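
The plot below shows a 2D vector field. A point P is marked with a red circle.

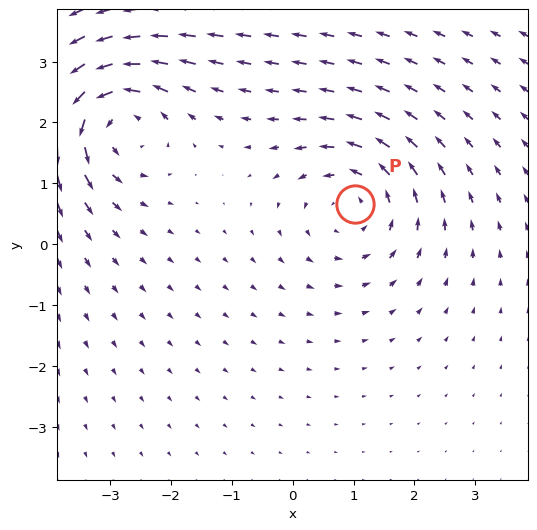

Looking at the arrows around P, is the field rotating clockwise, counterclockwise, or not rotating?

counterclockwise

Near P at (1.0, 0.7) the arrows circulate counterclockwise. The curl (z-component) there is about +3; positive curl means counterclockwise rotation.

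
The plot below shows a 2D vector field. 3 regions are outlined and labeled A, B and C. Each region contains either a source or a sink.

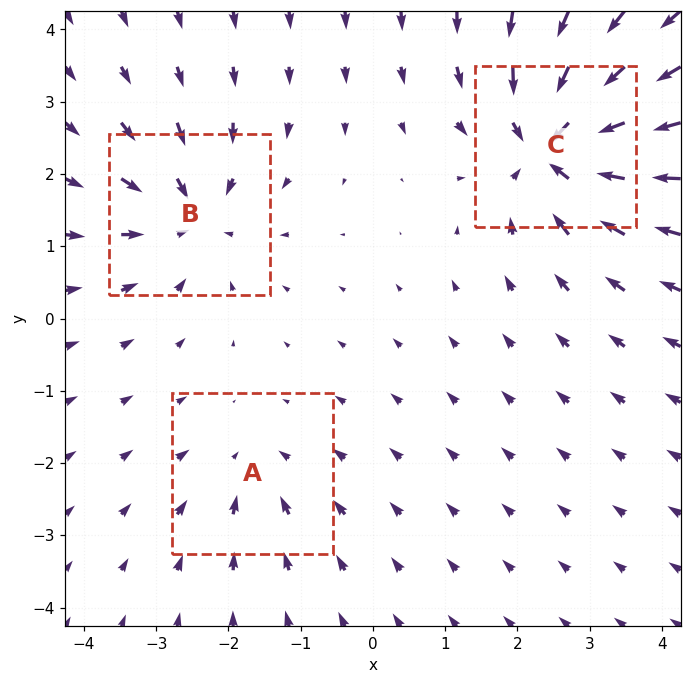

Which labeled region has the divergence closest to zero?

Divergence at each region's feature centre — A: about -2, B: about -4, C: about -6. Region A is closest to zero.

A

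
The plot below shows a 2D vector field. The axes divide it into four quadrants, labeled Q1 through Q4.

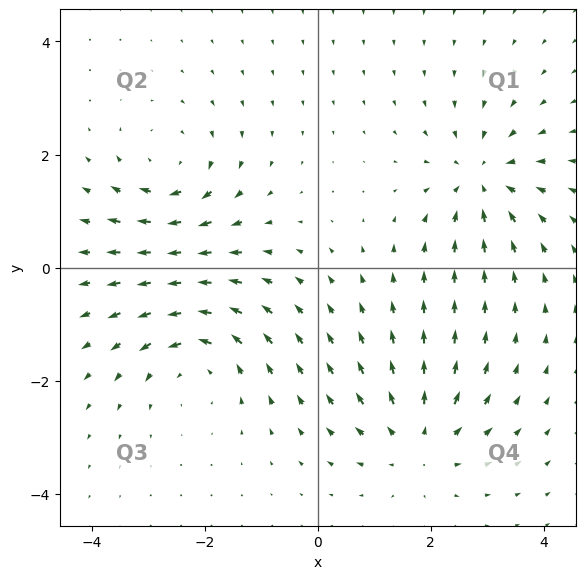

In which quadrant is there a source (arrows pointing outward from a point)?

The source sits at approximately (1.8, -3.1), which lies in quadrant Q4. The divergence there is about +5, positive as expected for a source.

Q4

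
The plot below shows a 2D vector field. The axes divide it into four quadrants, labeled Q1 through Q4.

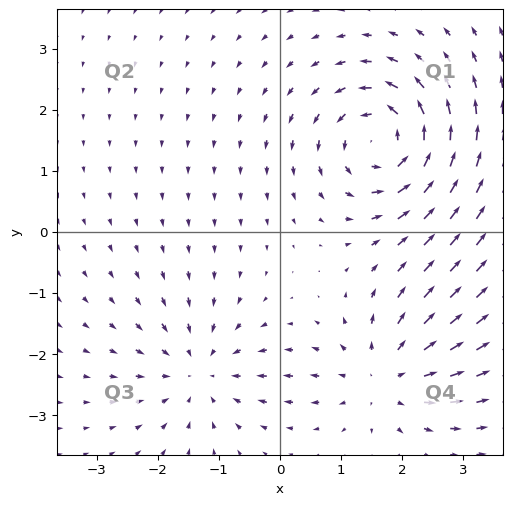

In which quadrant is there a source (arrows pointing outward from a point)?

Q4

The source sits at approximately (1.7, -2.4), which lies in quadrant Q4. The divergence there is about +4, positive as expected for a source.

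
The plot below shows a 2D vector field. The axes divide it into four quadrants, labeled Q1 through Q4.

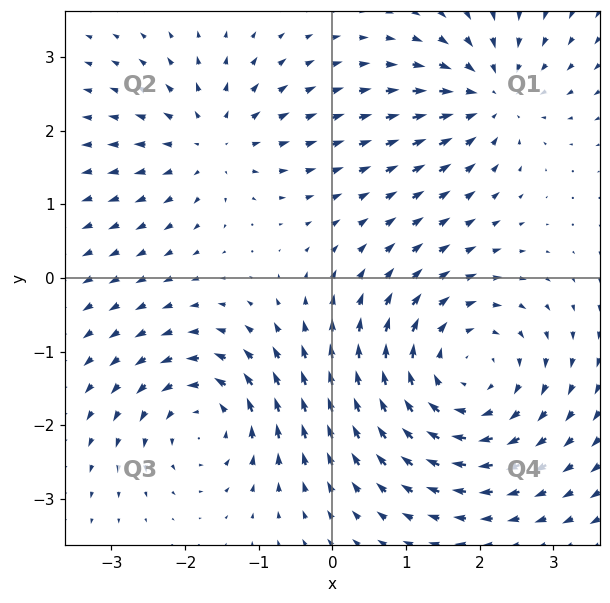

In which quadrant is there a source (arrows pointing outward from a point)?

Q2

The source sits at approximately (-1.6, 1.8), which lies in quadrant Q2. The divergence there is about +3, positive as expected for a source.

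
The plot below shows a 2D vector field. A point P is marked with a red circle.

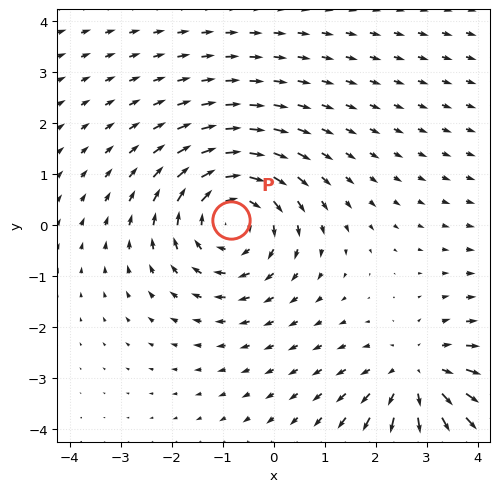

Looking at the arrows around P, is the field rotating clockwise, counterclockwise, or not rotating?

Near P at (-0.8, 0.1) the arrows circulate clockwise. The curl (z-component) there is about -4; negative curl means clockwise rotation.

clockwise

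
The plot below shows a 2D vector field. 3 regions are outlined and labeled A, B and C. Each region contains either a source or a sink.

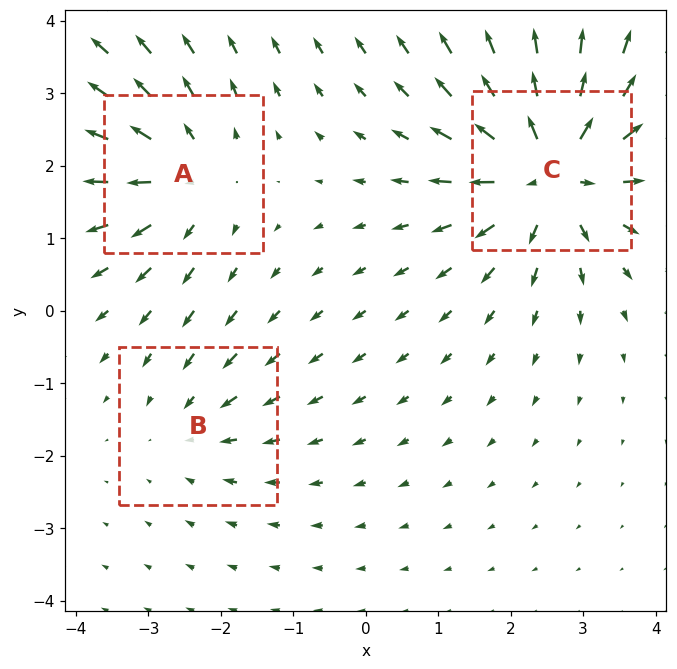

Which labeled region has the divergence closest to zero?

B

Divergence at each region's feature centre — A: about +3, B: about -2, C: about +5. Region B is closest to zero.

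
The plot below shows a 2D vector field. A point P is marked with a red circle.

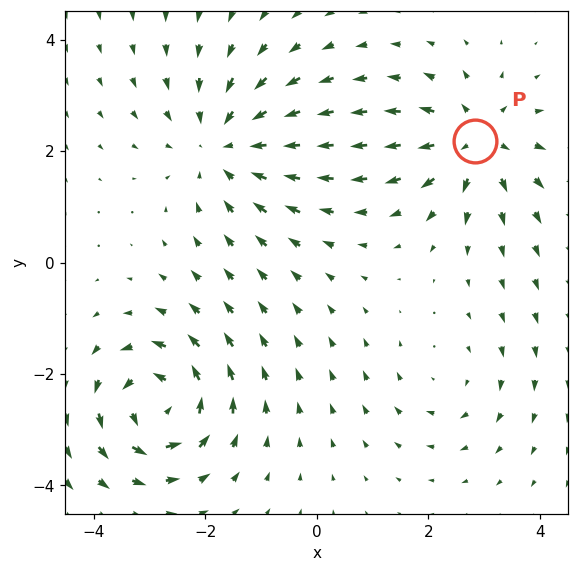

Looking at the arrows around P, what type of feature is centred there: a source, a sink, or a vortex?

At P (2.8, 2.2) the arrows spread outward. Divergence about +5, curl ≈0 — positive divergence with near-zero curl is a source.

source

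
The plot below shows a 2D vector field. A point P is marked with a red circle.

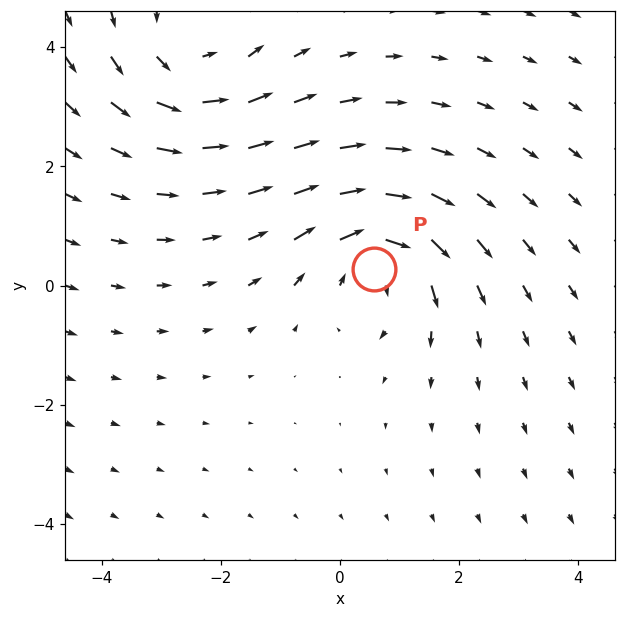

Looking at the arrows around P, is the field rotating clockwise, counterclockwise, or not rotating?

clockwise

Near P at (0.6, 0.3) the arrows circulate clockwise. The curl (z-component) there is about -4; negative curl means clockwise rotation.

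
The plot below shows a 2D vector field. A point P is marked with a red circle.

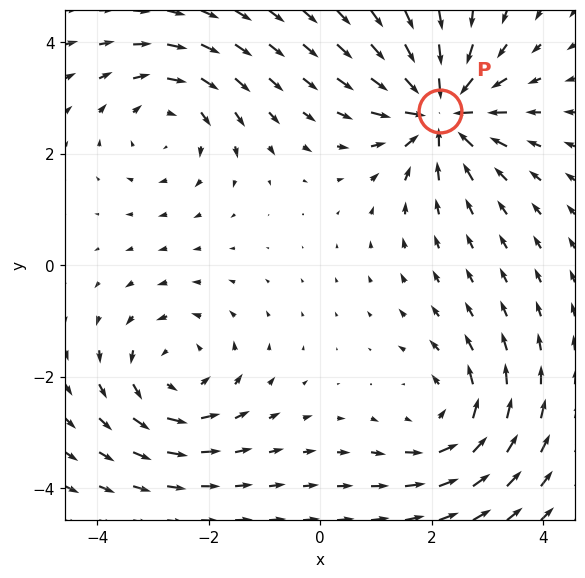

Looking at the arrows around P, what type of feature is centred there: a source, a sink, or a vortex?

At P (2.2, 2.8) the arrows converge inward. Divergence about -5, curl ≈0 — negative divergence with near-zero curl is a sink.

sink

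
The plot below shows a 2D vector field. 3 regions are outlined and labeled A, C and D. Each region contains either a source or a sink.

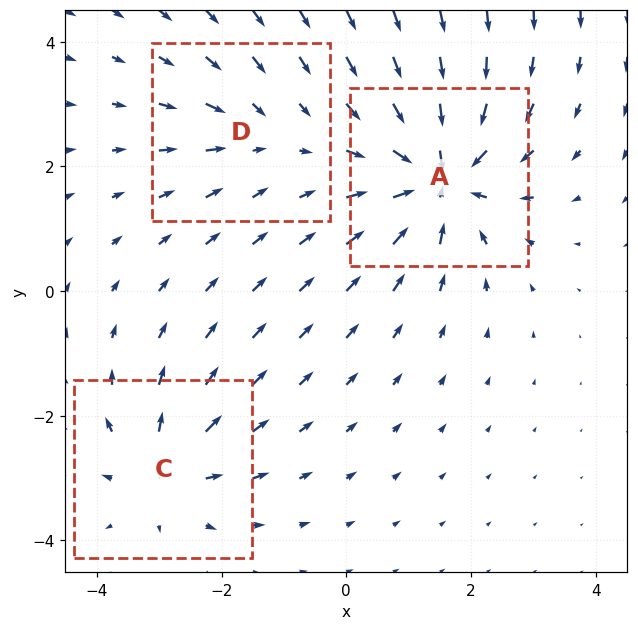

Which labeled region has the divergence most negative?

Divergence at each region's feature centre — A: about -6, C: about +4, D: about -2. Region A is most negative.

A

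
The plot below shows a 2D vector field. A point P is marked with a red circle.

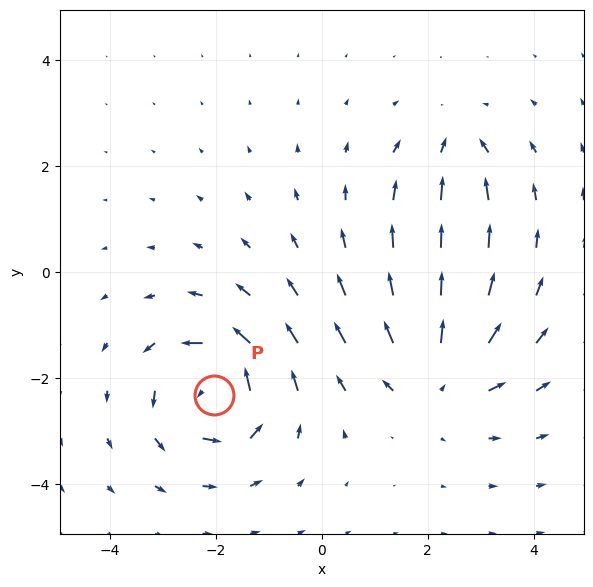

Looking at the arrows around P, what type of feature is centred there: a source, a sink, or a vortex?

At P (-2.0, -2.3) the arrows circulate counterclockwise. Divergence ≈0, curl about +7 — near-zero divergence with nonzero curl is a vortex.

vortex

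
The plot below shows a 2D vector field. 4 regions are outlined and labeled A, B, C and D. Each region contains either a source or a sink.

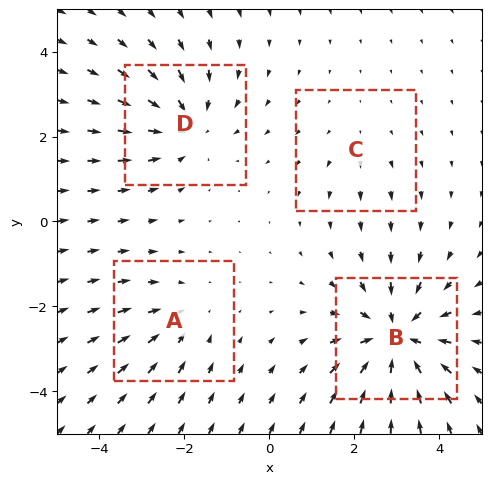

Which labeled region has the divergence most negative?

B

Divergence at each region's feature centre — A: about -3, B: about -6, C: about +1, D: about -4. Region B is most negative.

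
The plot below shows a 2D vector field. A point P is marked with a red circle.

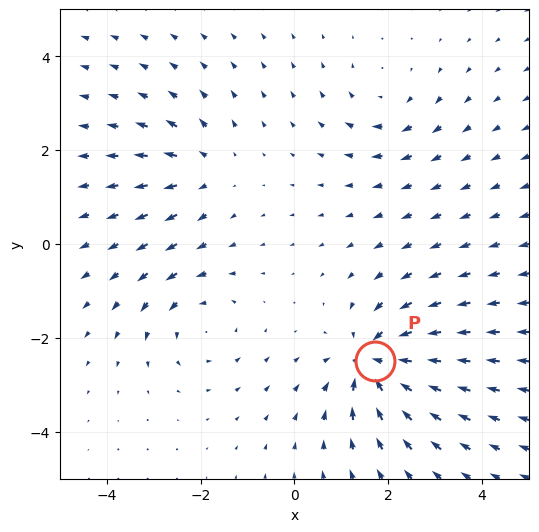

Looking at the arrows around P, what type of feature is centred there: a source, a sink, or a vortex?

sink

At P (1.7, -2.5) the arrows converge inward. Divergence about -6, curl ≈0 — negative divergence with near-zero curl is a sink.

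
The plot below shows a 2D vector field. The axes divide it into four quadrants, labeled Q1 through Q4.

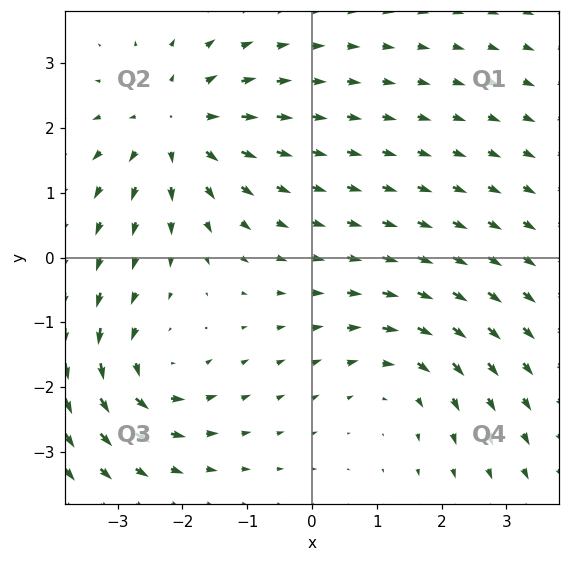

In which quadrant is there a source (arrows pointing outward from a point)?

Q2

The source sits at approximately (-2.1, 2.0), which lies in quadrant Q2. The divergence there is about +4, positive as expected for a source.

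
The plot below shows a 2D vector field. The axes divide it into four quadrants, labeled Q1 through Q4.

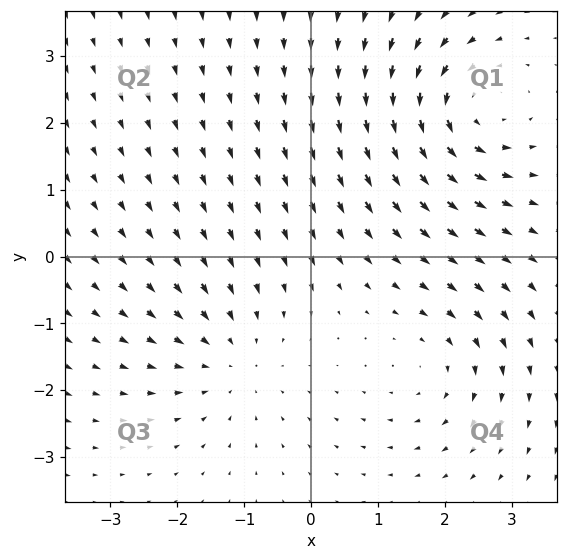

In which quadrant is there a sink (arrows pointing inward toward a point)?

Q3

The sink sits at approximately (-1.2, -1.5), which lies in quadrant Q3. The divergence there is about -3, negative as expected for a sink.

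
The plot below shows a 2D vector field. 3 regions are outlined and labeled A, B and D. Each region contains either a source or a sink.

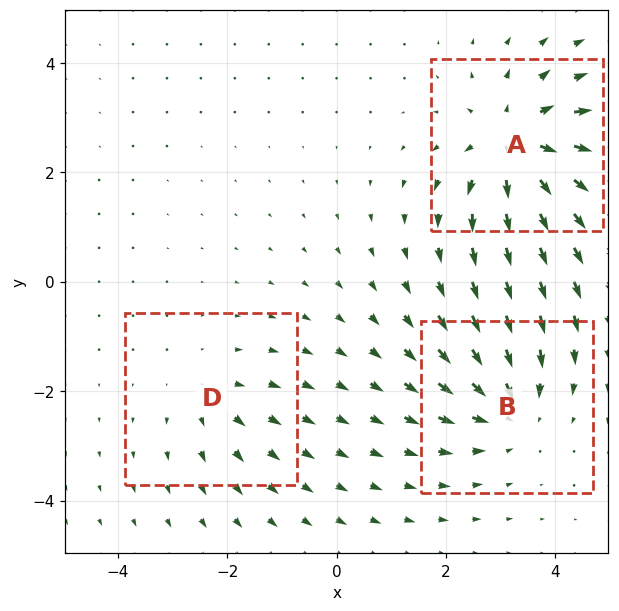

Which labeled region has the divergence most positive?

Divergence at each region's feature centre — A: about +5, B: about -3, D: about +2. Region A is most positive.

A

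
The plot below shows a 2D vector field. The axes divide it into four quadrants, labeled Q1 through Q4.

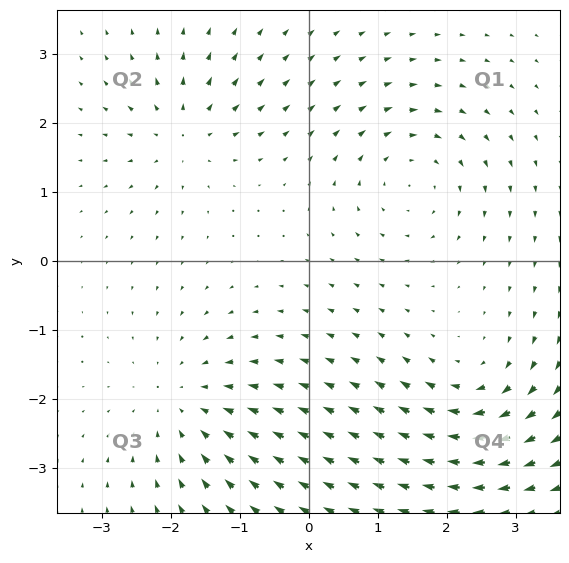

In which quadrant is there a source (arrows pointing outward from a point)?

The source sits at approximately (-1.8, 1.8), which lies in quadrant Q2. The divergence there is about +4, positive as expected for a source.

Q2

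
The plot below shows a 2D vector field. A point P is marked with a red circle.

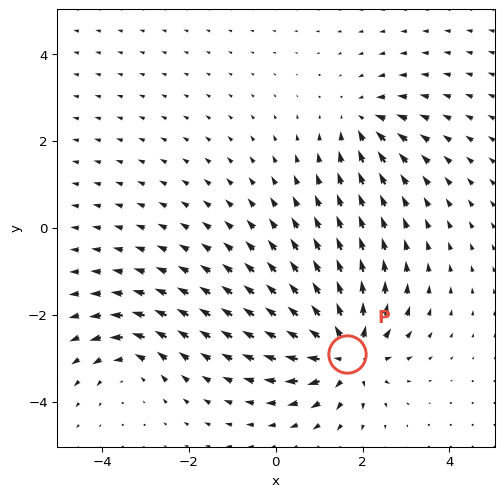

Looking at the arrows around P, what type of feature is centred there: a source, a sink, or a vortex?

At P (1.6, -2.9) the arrows spread outward. Divergence about +6, curl ≈0 — positive divergence with near-zero curl is a source.

source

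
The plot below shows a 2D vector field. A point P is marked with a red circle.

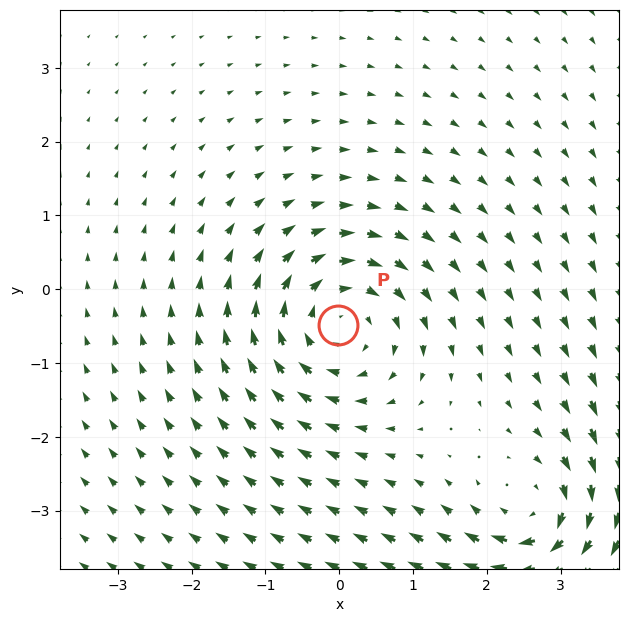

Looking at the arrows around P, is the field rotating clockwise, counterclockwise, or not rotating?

clockwise

Near P at (-0.0, -0.5) the arrows circulate clockwise. The curl (z-component) there is about -3; negative curl means clockwise rotation.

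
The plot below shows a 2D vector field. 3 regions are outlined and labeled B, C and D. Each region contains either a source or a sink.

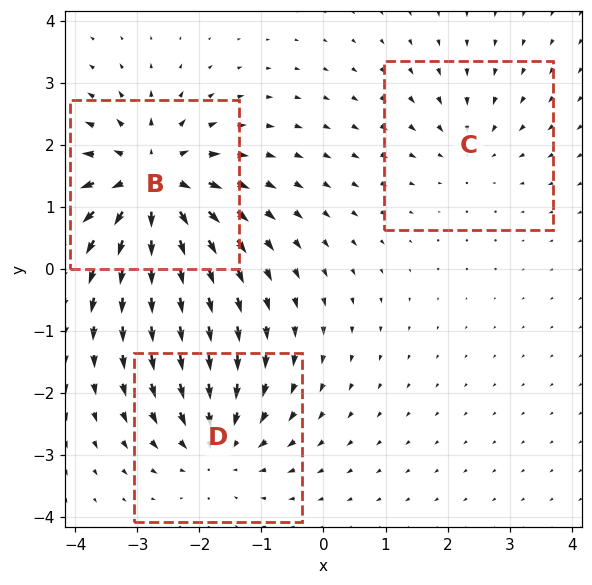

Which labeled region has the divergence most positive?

Divergence at each region's feature centre — B: about +6, C: about -2, D: about -4. Region B is most positive.

B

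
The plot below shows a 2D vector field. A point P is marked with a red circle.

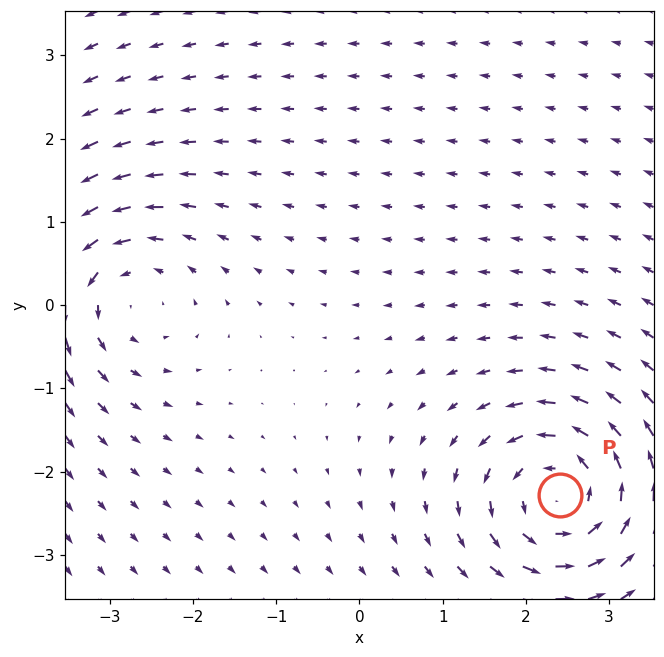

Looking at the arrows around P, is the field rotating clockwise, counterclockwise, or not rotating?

Near P at (2.4, -2.3) the arrows circulate counterclockwise. The curl (z-component) there is about +6; positive curl means counterclockwise rotation.

counterclockwise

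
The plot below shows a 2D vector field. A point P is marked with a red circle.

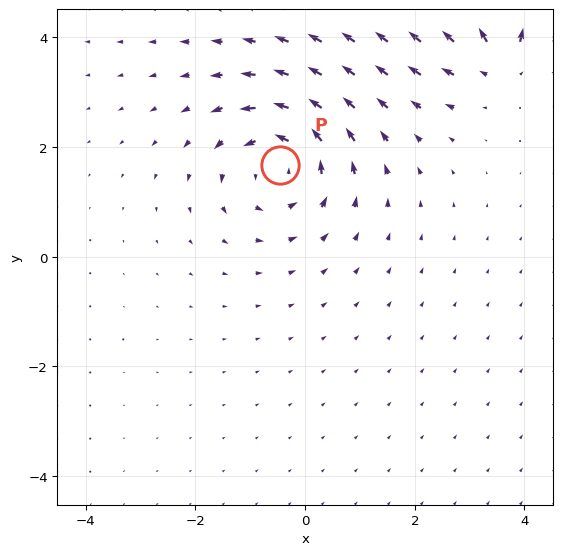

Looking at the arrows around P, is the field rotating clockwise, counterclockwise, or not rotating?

Near P at (-0.5, 1.7) the arrows circulate counterclockwise. The curl (z-component) there is about +5; positive curl means counterclockwise rotation.

counterclockwise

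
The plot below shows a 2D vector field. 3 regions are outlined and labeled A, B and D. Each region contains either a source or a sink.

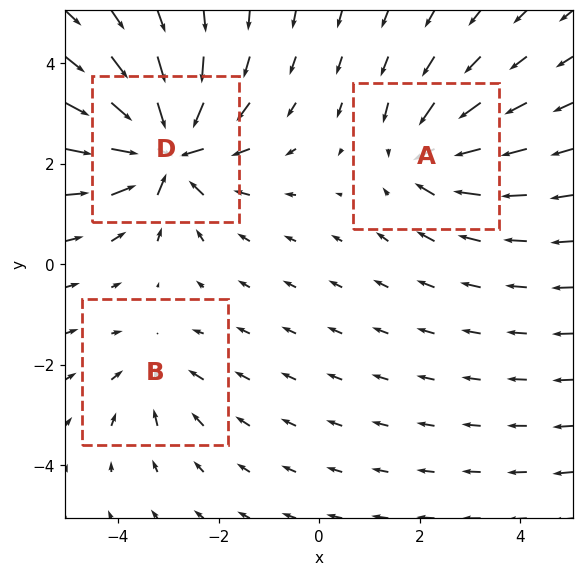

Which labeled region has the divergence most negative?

D

Divergence at each region's feature centre — A: about -4, B: about -3, D: about -6. Region D is most negative.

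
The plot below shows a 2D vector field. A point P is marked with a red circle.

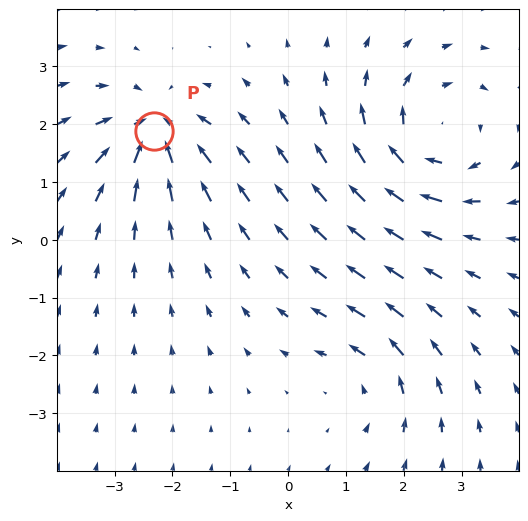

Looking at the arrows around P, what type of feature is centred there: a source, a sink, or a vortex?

At P (-2.3, 1.9) the arrows converge inward. Divergence about -5, curl ≈0 — negative divergence with near-zero curl is a sink.

sink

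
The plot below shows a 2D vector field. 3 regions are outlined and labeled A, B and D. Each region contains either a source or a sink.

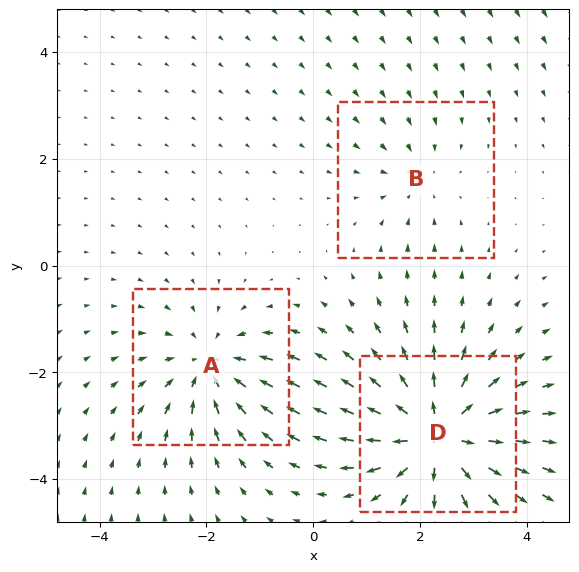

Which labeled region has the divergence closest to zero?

Divergence at each region's feature centre — A: about -3, B: about -2, D: about +5. Region B is closest to zero.

B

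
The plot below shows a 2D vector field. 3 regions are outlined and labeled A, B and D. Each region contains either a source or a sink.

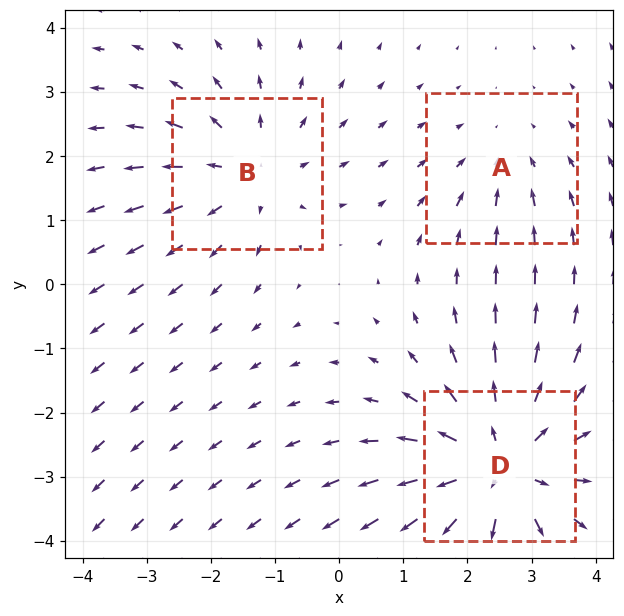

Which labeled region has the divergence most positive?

Divergence at each region's feature centre — A: about -2, B: about +3, D: about +4. Region D is most positive.

D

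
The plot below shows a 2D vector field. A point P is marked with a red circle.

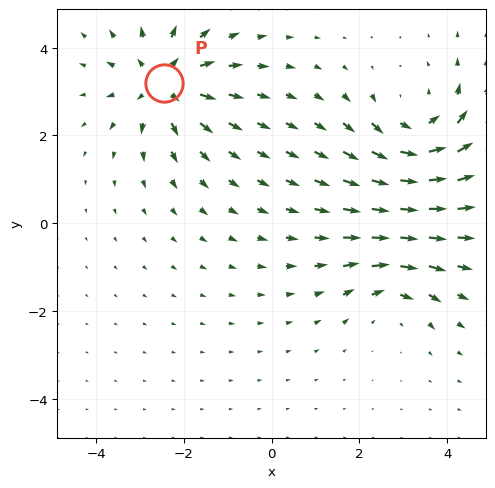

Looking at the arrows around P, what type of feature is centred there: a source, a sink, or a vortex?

source

At P (-2.5, 3.2) the arrows spread outward. Divergence about +4, curl ≈0 — positive divergence with near-zero curl is a source.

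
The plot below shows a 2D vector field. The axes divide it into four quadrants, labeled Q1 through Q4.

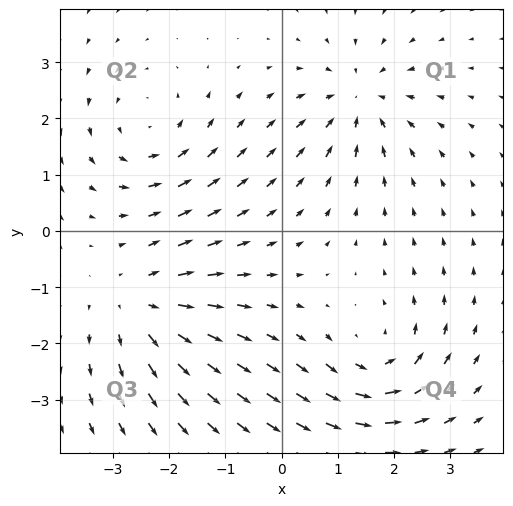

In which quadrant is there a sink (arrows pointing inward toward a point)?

Q1

The sink sits at approximately (1.4, 2.3), which lies in quadrant Q1. The divergence there is about -4, negative as expected for a sink.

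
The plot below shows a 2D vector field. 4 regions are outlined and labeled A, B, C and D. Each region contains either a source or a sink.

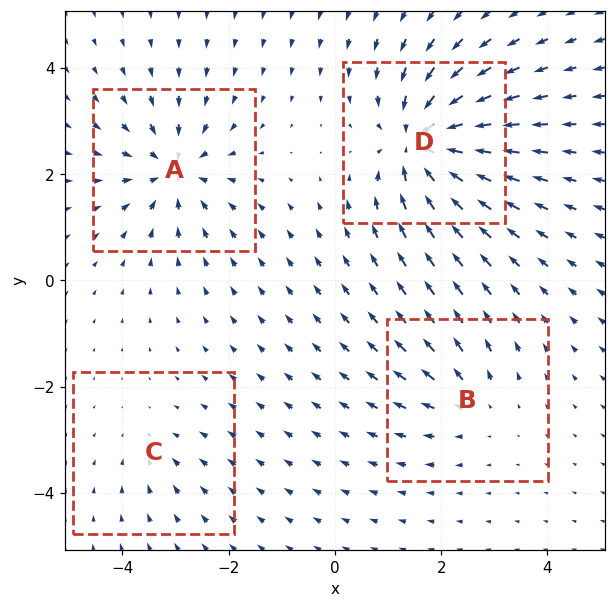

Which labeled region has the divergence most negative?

D

Divergence at each region's feature centre — A: about -6, B: about +4, C: about -2, D: about -9. Region D is most negative.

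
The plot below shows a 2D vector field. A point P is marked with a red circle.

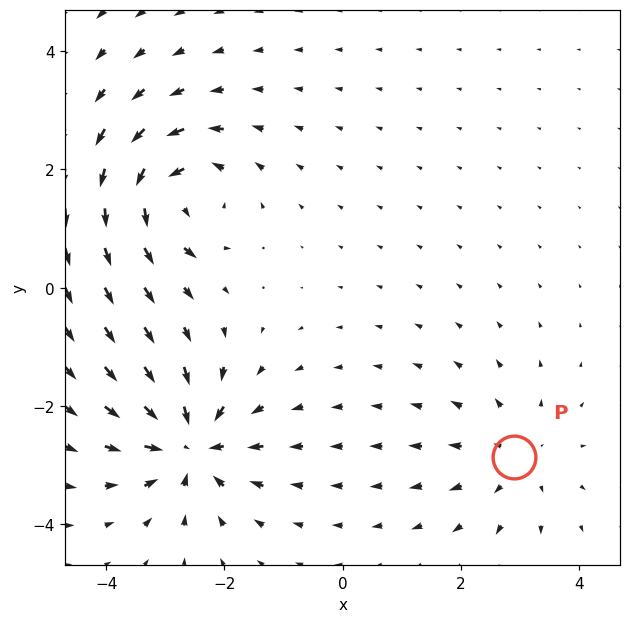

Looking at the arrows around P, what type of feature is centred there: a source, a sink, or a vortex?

source

At P (2.9, -2.9) the arrows spread outward. Divergence about +3, curl ≈0 — positive divergence with near-zero curl is a source.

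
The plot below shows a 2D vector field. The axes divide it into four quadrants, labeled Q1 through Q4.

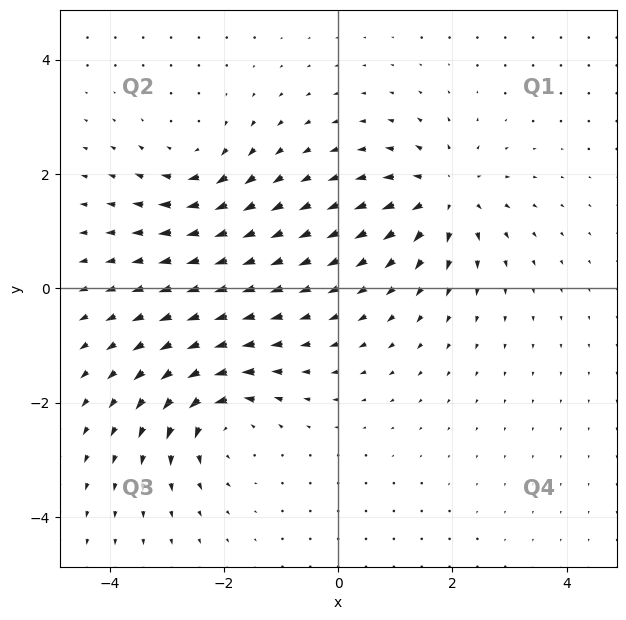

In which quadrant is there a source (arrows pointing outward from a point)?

The source sits at approximately (1.9, 1.6), which lies in quadrant Q1. The divergence there is about +6, positive as expected for a source.

Q1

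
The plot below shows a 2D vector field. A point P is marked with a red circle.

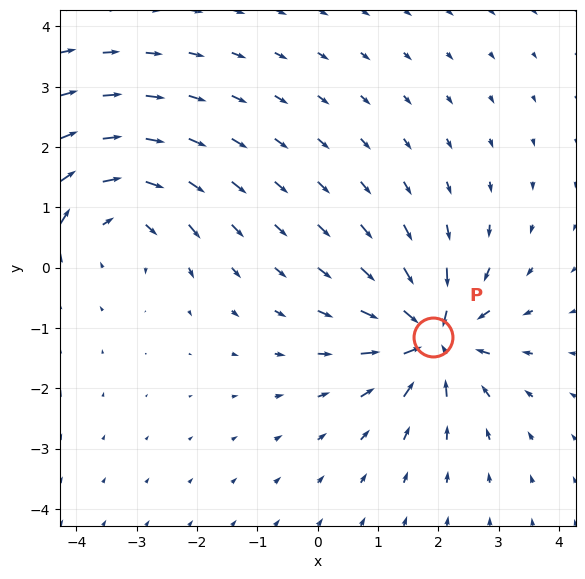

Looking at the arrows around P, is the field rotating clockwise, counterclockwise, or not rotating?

Near P at (1.9, -1.2) the arrows show no circulation. The curl there is ≈0.

not rotating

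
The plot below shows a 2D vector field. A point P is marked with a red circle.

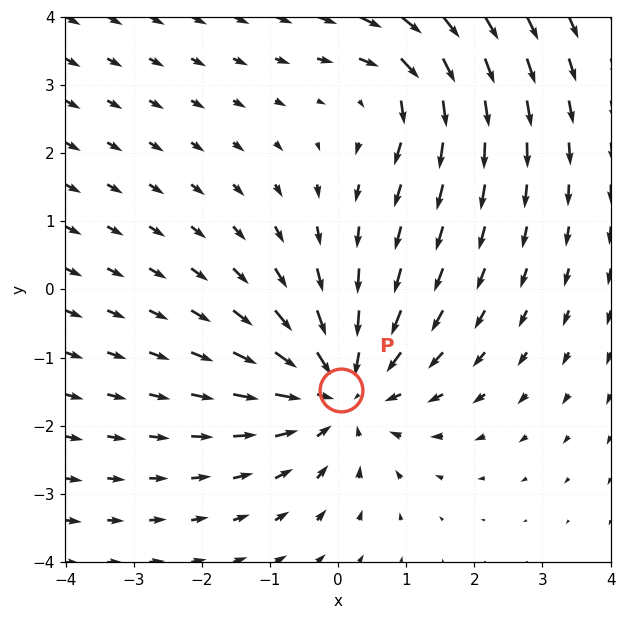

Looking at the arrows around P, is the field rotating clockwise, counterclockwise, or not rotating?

not rotating

Near P at (0.0, -1.5) the arrows show no circulation. The curl there is ≈0.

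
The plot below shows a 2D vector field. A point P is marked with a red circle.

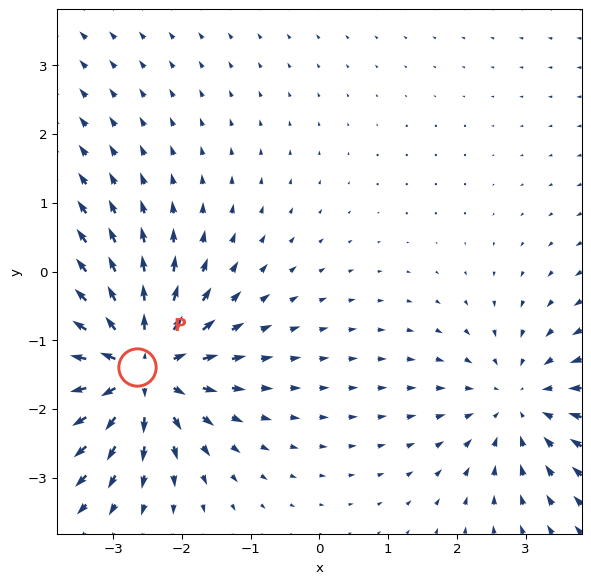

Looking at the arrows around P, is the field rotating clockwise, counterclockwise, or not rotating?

not rotating

Near P at (-2.7, -1.4) the arrows show no circulation. The curl there is ≈0.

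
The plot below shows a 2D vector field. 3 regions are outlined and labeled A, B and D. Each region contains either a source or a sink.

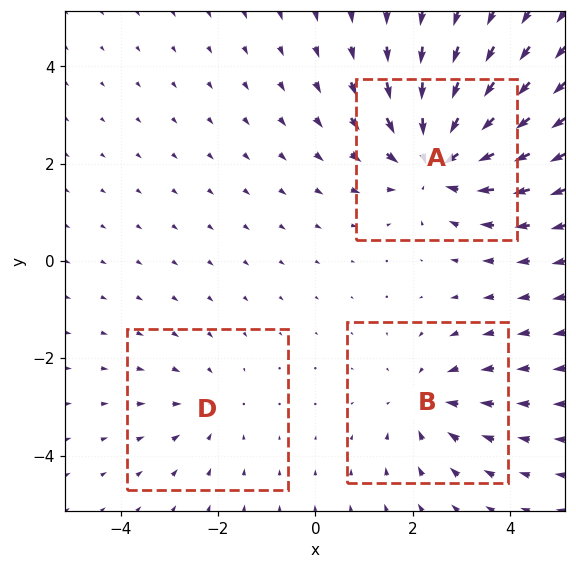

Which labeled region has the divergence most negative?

A

Divergence at each region's feature centre — A: about -5, B: about -3, D: about -2. Region A is most negative.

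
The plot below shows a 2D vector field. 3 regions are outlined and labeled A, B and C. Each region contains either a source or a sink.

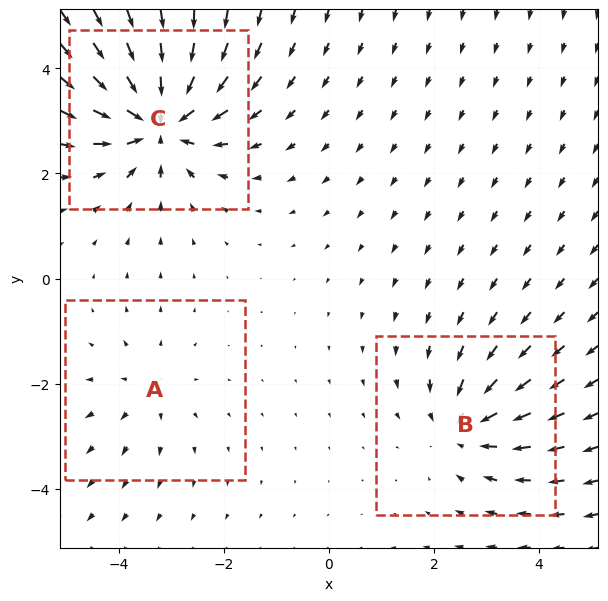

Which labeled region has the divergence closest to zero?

Divergence at each region's feature centre — A: about +2, B: about -3, C: about -6. Region A is closest to zero.

A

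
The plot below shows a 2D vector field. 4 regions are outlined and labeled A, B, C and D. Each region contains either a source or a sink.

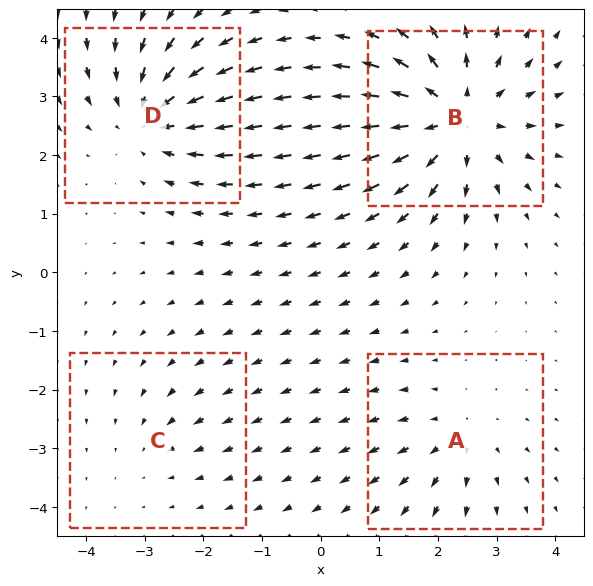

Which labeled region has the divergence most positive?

B

Divergence at each region's feature centre — A: about +3, B: about +6, C: about -2, D: about -5. Region B is most positive.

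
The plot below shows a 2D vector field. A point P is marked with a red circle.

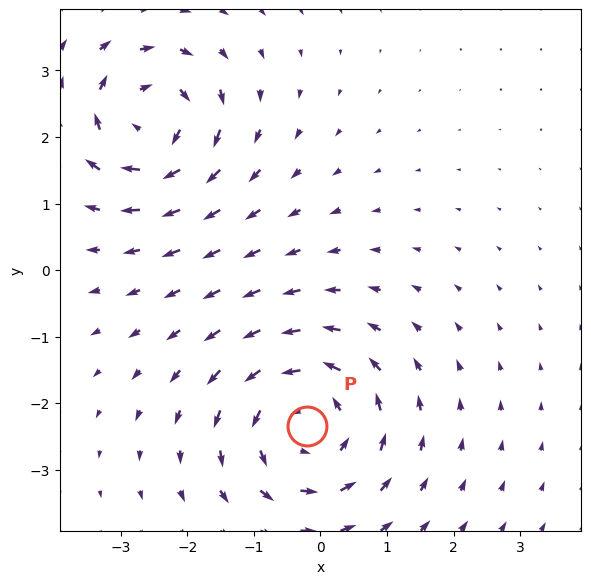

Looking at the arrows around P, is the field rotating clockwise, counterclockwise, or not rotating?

Near P at (-0.2, -2.3) the arrows circulate counterclockwise. The curl (z-component) there is about +4; positive curl means counterclockwise rotation.

counterclockwise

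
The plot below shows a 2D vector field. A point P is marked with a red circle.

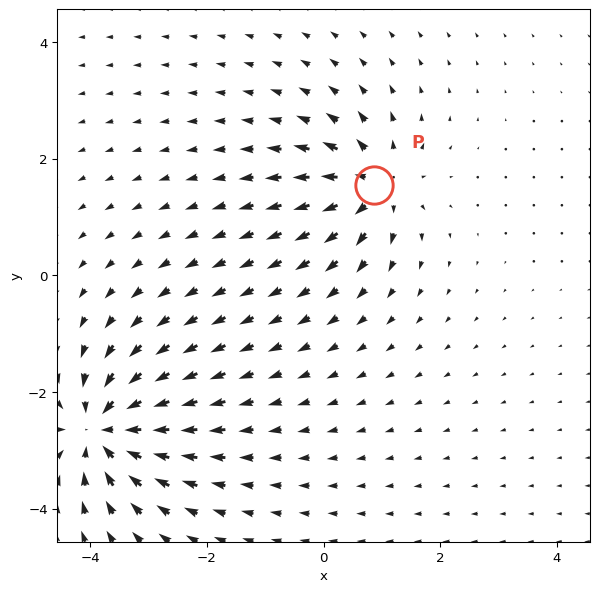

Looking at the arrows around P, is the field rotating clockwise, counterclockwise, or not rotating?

Near P at (0.9, 1.5) the arrows show no circulation. The curl there is ≈0.

not rotating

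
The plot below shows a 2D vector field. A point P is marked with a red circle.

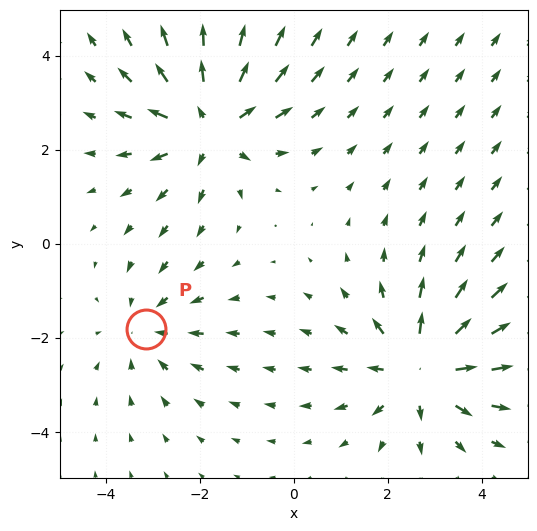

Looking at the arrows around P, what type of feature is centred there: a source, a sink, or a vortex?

At P (-3.1, -1.8) the arrows converge inward. Divergence about -3, curl ≈0 — negative divergence with near-zero curl is a sink.

sink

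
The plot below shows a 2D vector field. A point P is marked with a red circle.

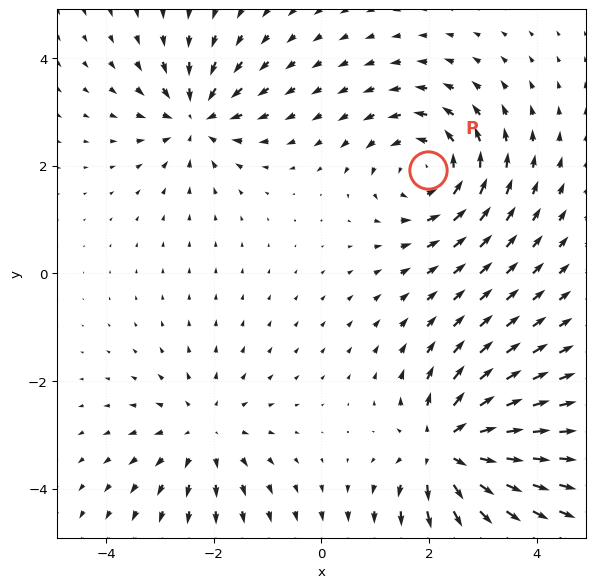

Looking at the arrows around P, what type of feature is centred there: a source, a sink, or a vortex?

vortex

At P (2.0, 1.9) the arrows circulate counterclockwise. Divergence ≈0, curl about +4 — near-zero divergence with nonzero curl is a vortex.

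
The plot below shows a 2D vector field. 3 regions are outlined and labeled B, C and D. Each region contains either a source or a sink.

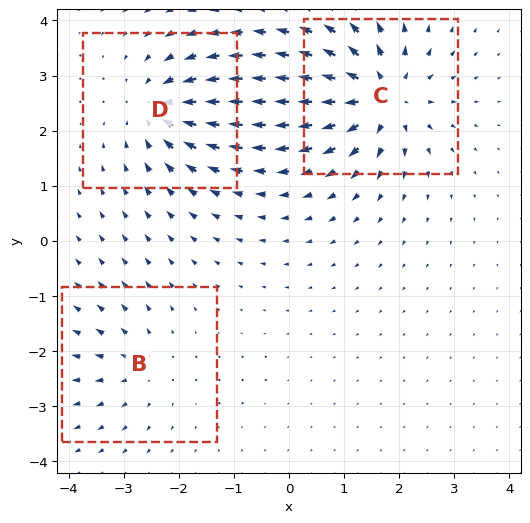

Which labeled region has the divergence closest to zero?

Divergence at each region's feature centre — B: about +3, C: about +6, D: about -4. Region B is closest to zero.

B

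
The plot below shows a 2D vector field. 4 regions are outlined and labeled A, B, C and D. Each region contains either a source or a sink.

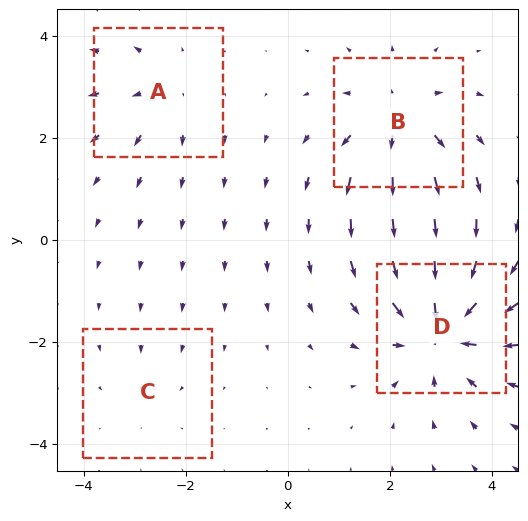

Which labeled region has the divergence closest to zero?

C

Divergence at each region's feature centre — A: about +3, B: about +5, C: about -2, D: about -7. Region C is closest to zero.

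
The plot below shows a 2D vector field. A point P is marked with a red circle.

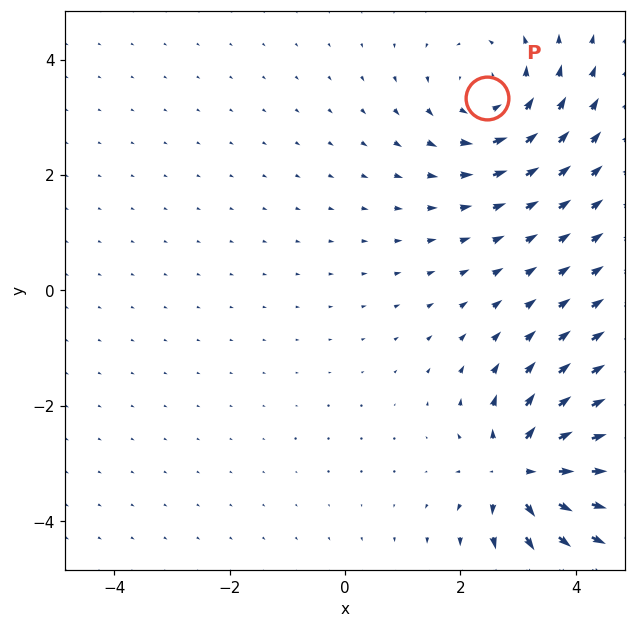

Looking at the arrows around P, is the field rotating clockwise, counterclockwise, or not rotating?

counterclockwise

Near P at (2.5, 3.3) the arrows circulate counterclockwise. The curl (z-component) there is about +3; positive curl means counterclockwise rotation.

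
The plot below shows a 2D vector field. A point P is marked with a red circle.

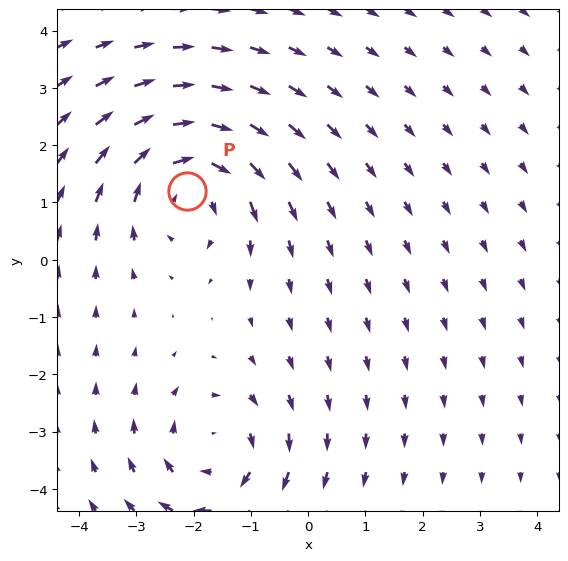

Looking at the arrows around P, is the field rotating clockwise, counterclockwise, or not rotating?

Near P at (-2.1, 1.2) the arrows circulate clockwise. The curl (z-component) there is about -4; negative curl means clockwise rotation.

clockwise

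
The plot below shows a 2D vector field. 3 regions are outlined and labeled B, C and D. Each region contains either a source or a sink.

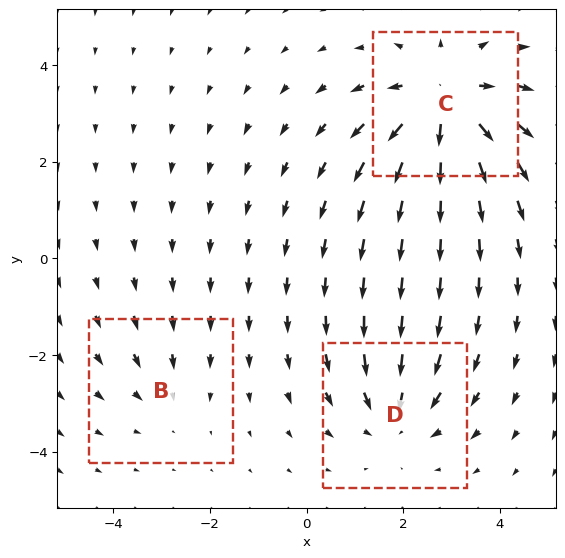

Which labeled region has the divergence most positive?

Divergence at each region's feature centre — B: about -2, C: about +5, D: about -3. Region C is most positive.

C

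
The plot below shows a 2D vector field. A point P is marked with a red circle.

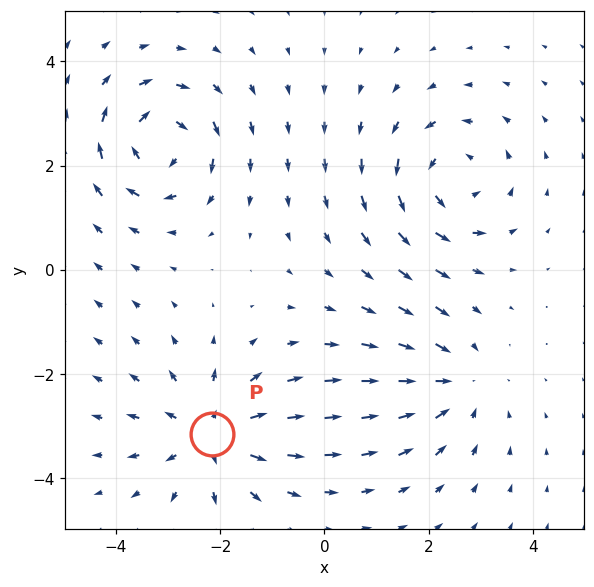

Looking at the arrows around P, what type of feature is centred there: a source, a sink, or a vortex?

At P (-2.2, -3.2) the arrows spread outward. Divergence about +4, curl ≈0 — positive divergence with near-zero curl is a source.

source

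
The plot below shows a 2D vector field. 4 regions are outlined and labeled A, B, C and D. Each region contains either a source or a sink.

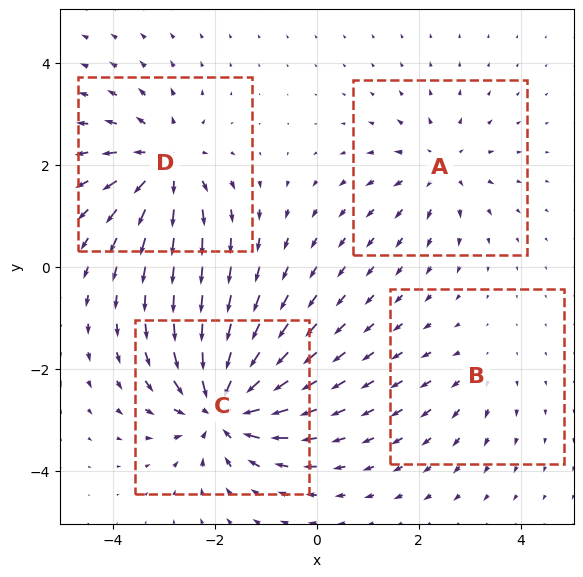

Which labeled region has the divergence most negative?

C

Divergence at each region's feature centre — A: about +4, B: about +2, C: about -8, D: about +6. Region C is most negative.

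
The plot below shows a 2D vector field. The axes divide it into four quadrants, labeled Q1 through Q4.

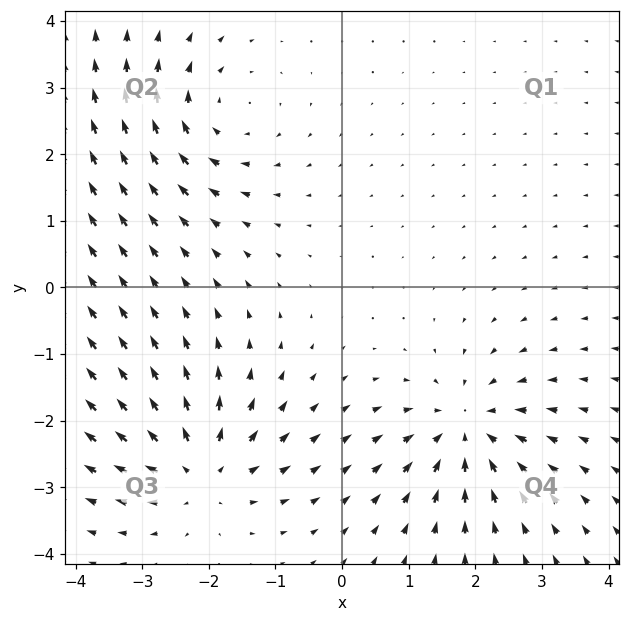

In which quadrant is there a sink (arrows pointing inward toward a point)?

Q4

The sink sits at approximately (1.9, -2.1), which lies in quadrant Q4. The divergence there is about -4, negative as expected for a sink.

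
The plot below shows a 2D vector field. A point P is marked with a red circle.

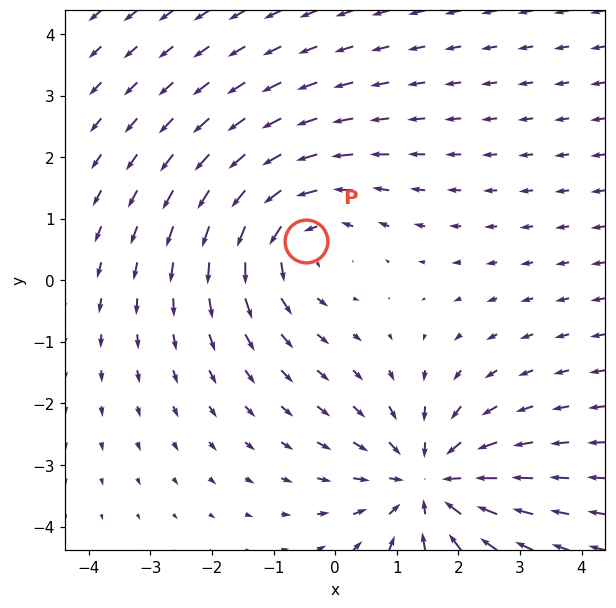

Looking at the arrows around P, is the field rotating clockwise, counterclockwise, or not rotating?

Near P at (-0.5, 0.6) the arrows circulate counterclockwise. The curl (z-component) there is about +3; positive curl means counterclockwise rotation.

counterclockwise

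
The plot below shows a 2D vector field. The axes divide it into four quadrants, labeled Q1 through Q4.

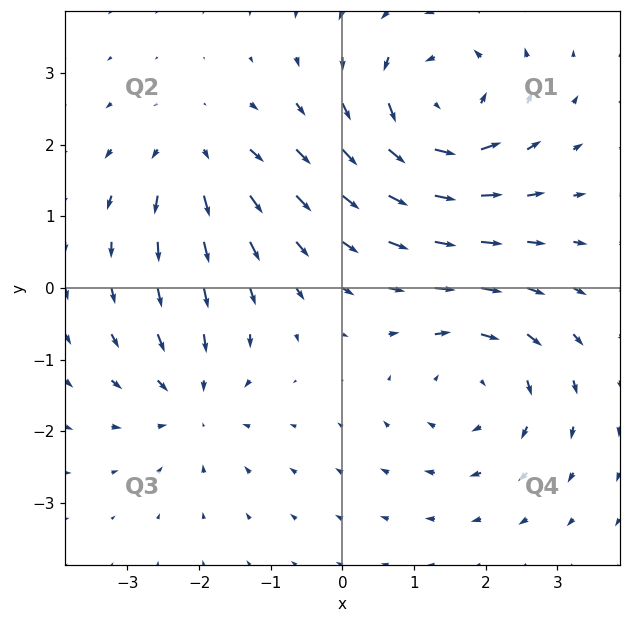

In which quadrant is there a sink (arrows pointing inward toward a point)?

The sink sits at approximately (-2.1, -1.6), which lies in quadrant Q3. The divergence there is about -4, negative as expected for a sink.

Q3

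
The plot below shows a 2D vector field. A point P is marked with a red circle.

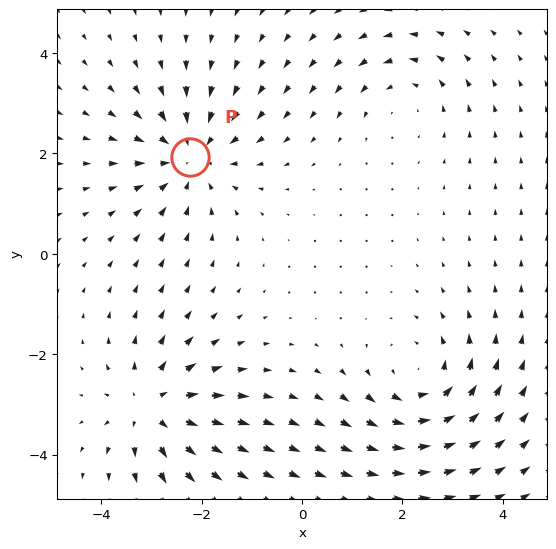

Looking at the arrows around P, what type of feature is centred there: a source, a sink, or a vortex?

sink

At P (-2.2, 1.9) the arrows converge inward. Divergence about -4, curl ≈0 — negative divergence with near-zero curl is a sink.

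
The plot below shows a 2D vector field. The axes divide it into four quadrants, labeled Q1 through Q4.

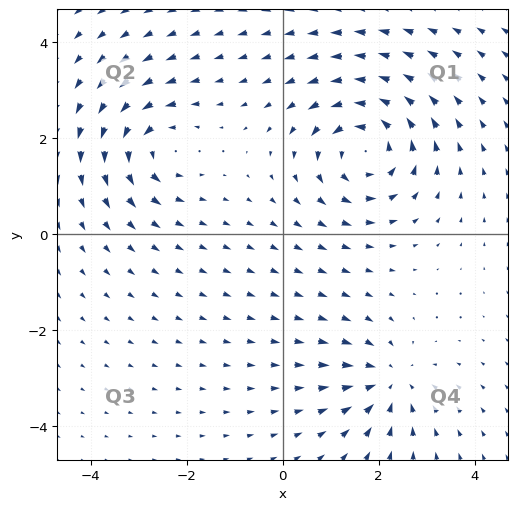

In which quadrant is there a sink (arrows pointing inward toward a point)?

The sink sits at approximately (2.2, -3.1), which lies in quadrant Q4. The divergence there is about -4, negative as expected for a sink.

Q4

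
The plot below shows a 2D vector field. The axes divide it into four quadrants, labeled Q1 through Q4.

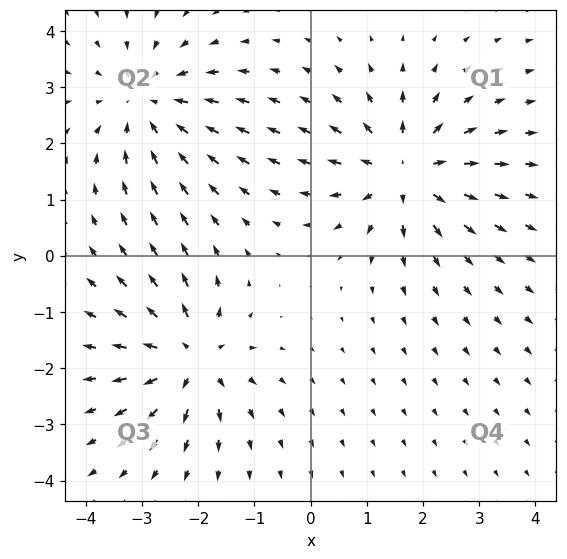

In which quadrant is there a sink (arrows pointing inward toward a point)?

Q2

The sink sits at approximately (-2.9, 2.7), which lies in quadrant Q2. The divergence there is about -4, negative as expected for a sink.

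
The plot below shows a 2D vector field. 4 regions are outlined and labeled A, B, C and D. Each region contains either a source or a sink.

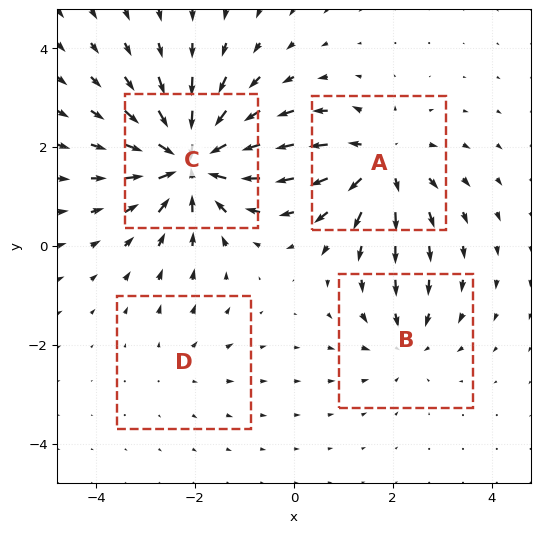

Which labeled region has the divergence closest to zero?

Divergence at each region's feature centre — A: about +5, B: about -3, C: about -8, D: about +2. Region D is closest to zero.

D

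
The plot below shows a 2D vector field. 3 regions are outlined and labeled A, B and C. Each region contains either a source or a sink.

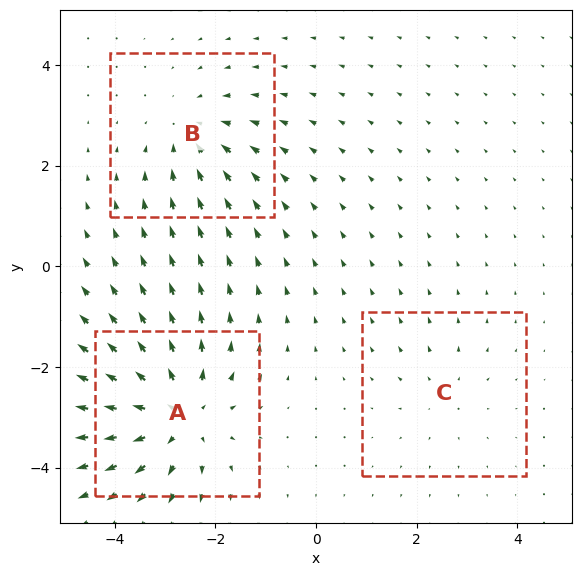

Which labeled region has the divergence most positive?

A

Divergence at each region's feature centre — A: about +4, B: about -3, C: about +2. Region A is most positive.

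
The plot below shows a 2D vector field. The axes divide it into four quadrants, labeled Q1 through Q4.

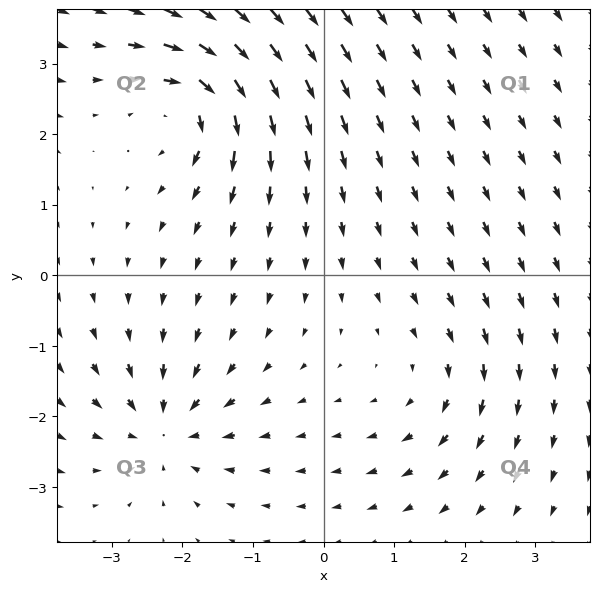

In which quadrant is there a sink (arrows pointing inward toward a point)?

The sink sits at approximately (-2.2, -2.2), which lies in quadrant Q3. The divergence there is about -4, negative as expected for a sink.

Q3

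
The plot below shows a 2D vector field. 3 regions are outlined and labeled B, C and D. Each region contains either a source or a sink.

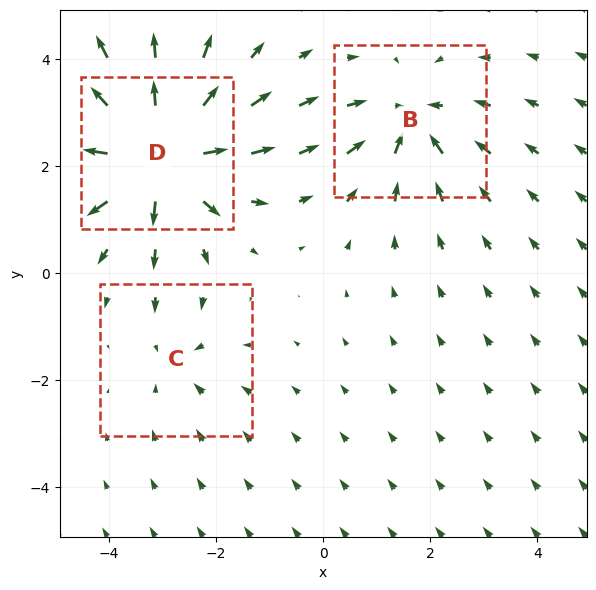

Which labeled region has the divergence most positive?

D

Divergence at each region's feature centre — B: about -3, C: about -2, D: about +5. Region D is most positive.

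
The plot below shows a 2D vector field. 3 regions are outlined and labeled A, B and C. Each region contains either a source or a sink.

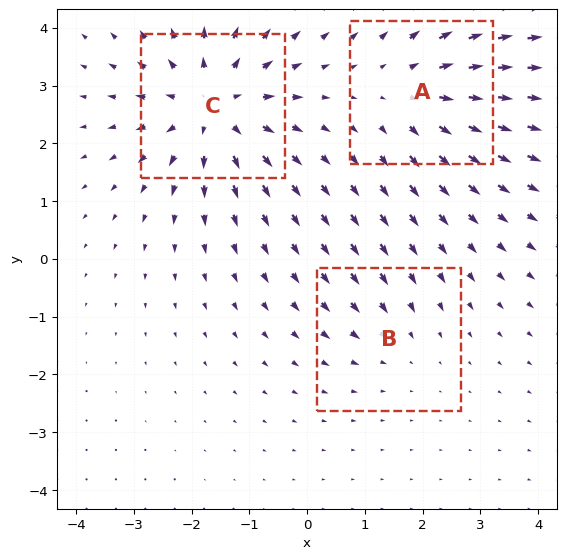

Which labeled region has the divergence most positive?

Divergence at each region's feature centre — A: about +3, B: about -2, C: about +5. Region C is most positive.

C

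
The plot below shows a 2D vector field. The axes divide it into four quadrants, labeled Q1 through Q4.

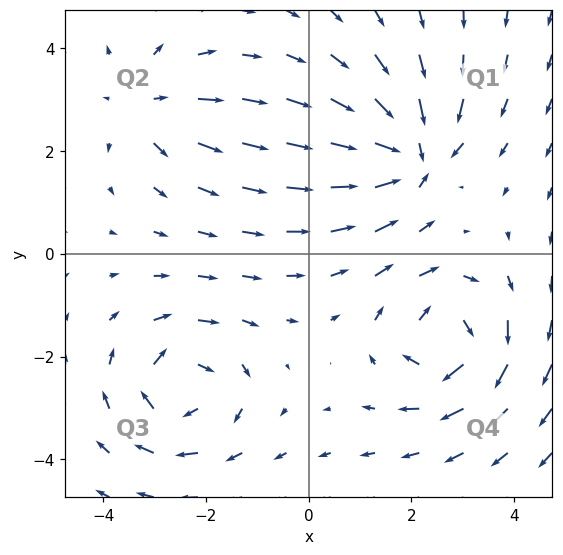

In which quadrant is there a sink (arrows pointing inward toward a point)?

The sink sits at approximately (2.0, 2.0), which lies in quadrant Q1. The divergence there is about -6, negative as expected for a sink.

Q1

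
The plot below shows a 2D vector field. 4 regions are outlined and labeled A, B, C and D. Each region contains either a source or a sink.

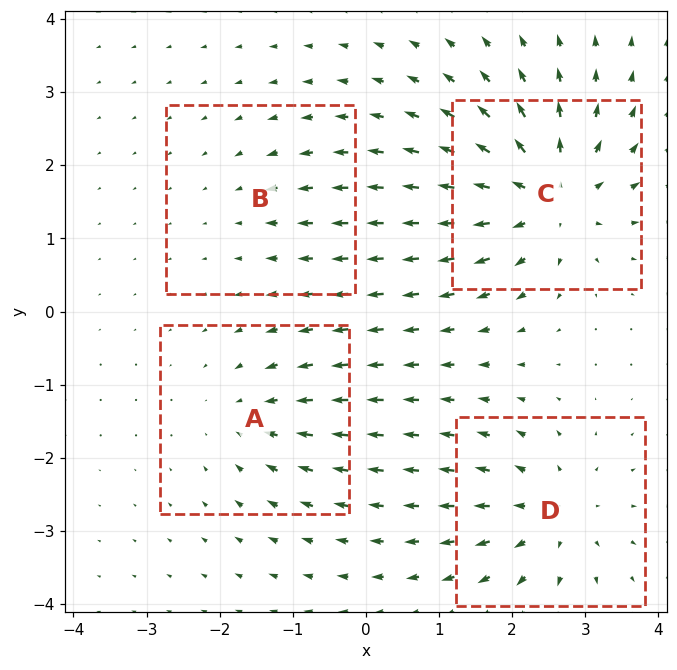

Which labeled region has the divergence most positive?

C

Divergence at each region's feature centre — A: about -4, B: about -2, C: about +8, D: about +5. Region C is most positive.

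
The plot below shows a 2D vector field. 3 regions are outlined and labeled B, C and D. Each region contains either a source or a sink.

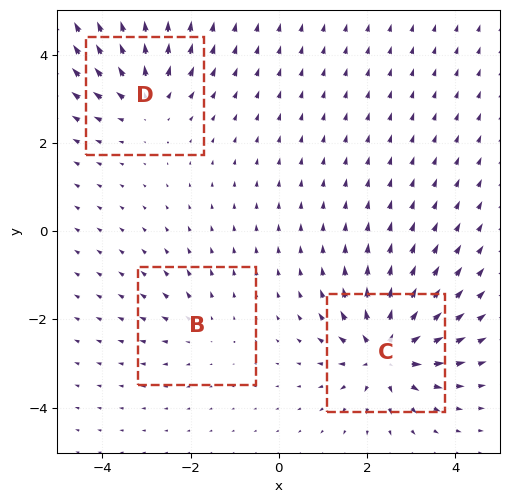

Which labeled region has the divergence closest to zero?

B

Divergence at each region's feature centre — B: about +2, C: about +6, D: about +4. Region B is closest to zero.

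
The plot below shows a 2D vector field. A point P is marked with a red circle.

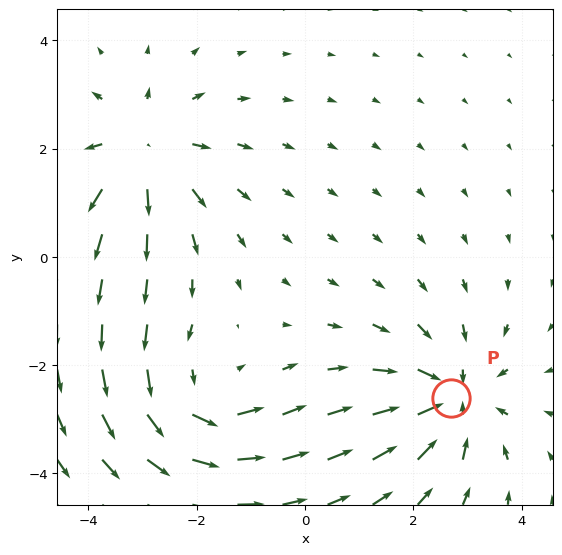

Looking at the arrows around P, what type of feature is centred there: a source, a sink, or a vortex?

sink

At P (2.7, -2.6) the arrows converge inward. Divergence about -4, curl ≈0 — negative divergence with near-zero curl is a sink.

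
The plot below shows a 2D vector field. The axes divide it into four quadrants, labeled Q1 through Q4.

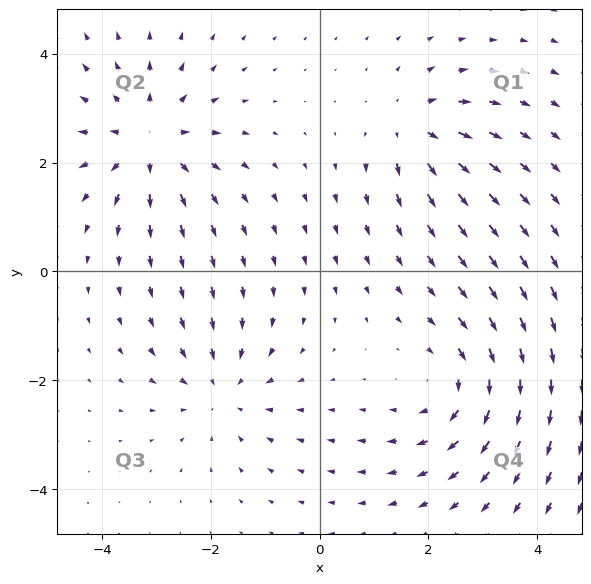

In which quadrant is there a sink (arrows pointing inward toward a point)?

The sink sits at approximately (-1.8, -2.2), which lies in quadrant Q3. The divergence there is about -3, negative as expected for a sink.

Q3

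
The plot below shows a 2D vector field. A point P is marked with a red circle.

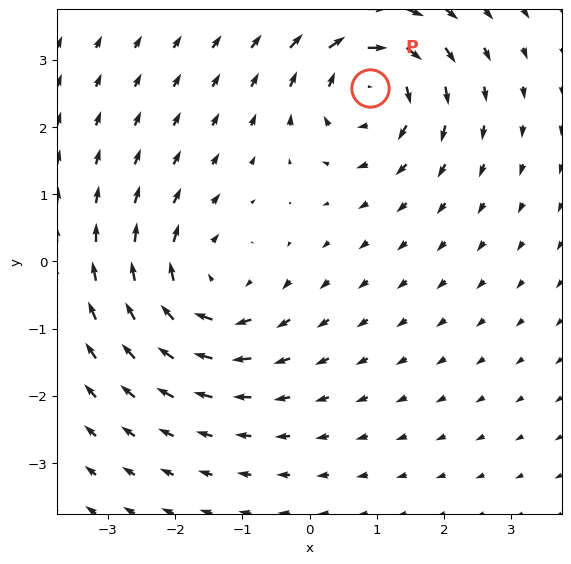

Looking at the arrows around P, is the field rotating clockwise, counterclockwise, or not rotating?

clockwise

Near P at (0.9, 2.6) the arrows circulate clockwise. The curl (z-component) there is about -6; negative curl means clockwise rotation.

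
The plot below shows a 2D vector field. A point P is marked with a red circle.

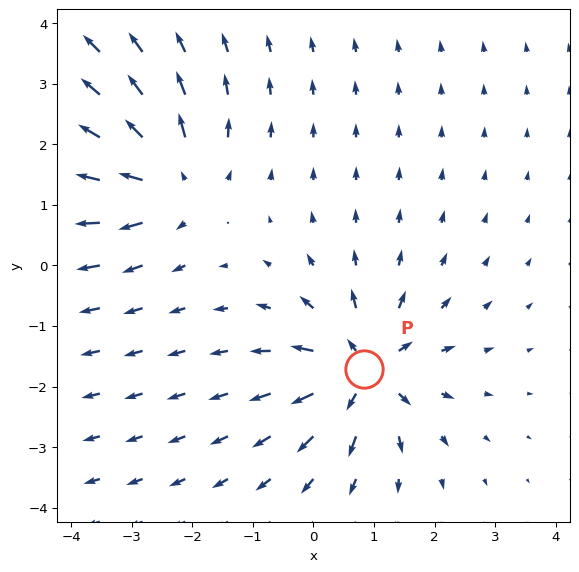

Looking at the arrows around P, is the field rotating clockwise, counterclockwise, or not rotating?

Near P at (0.8, -1.7) the arrows show no circulation. The curl there is ≈0.

not rotating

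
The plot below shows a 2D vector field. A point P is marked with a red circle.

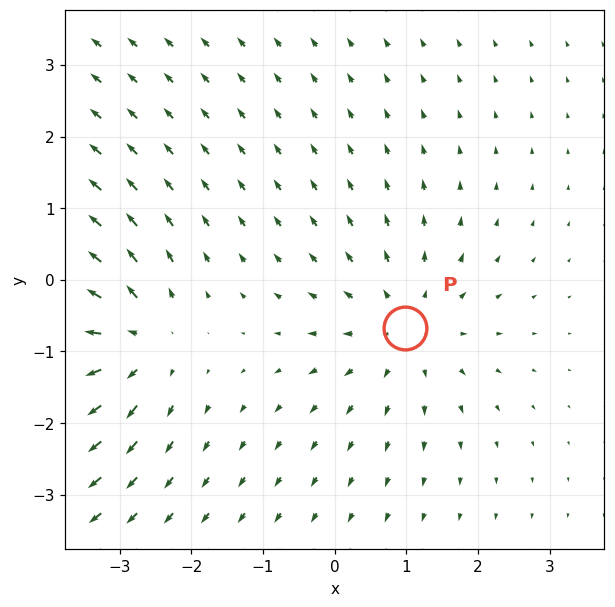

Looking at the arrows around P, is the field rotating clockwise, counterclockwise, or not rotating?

not rotating

Near P at (1.0, -0.7) the arrows show no circulation. The curl there is ≈0.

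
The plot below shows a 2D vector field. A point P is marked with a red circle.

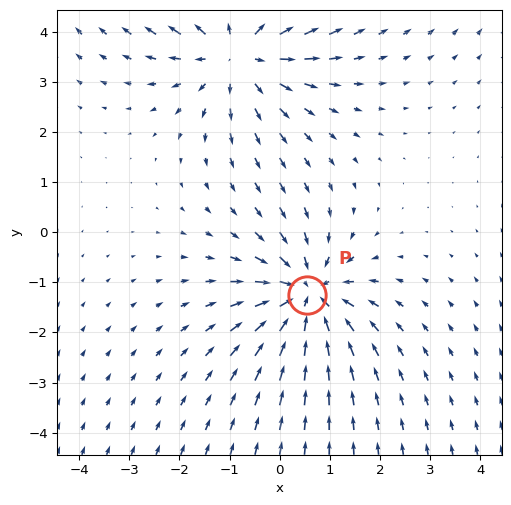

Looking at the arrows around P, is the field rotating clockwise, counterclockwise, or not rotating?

Near P at (0.5, -1.3) the arrows show no circulation. The curl there is ≈0.

not rotating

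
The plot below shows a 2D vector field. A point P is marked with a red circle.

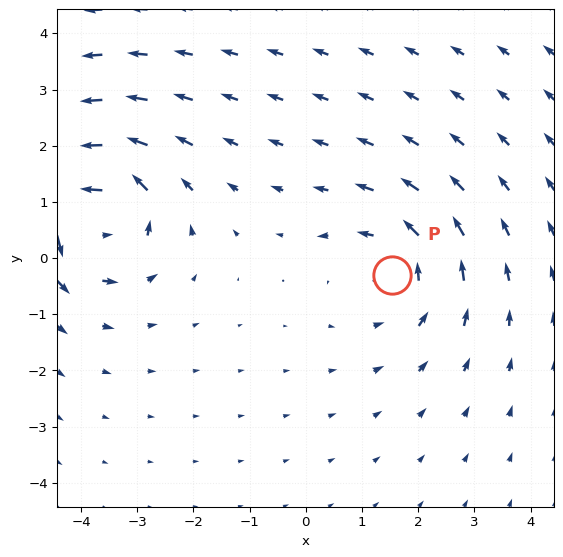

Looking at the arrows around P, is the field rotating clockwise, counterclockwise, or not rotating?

counterclockwise

Near P at (1.5, -0.3) the arrows circulate counterclockwise. The curl (z-component) there is about +2; positive curl means counterclockwise rotation.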